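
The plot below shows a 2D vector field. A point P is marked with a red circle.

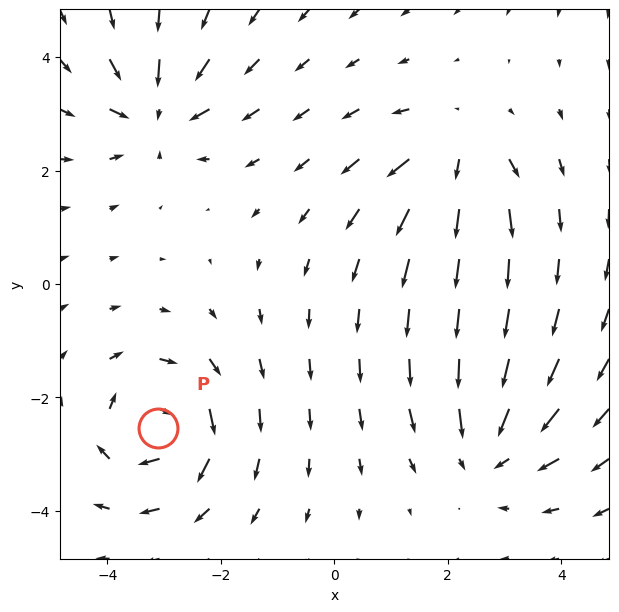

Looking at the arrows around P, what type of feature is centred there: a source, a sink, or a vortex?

vortex

At P (-3.1, -2.5) the arrows circulate clockwise. Divergence ≈0, curl about -6 — near-zero divergence with nonzero curl is a vortex.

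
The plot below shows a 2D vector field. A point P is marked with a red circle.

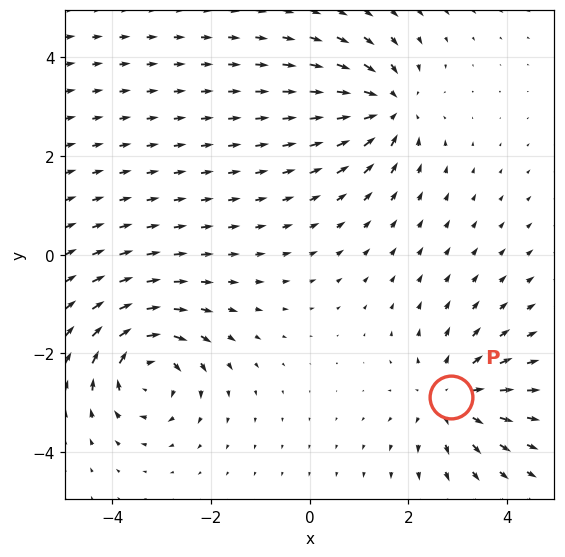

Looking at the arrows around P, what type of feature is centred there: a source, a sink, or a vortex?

source

At P (2.9, -2.9) the arrows spread outward. Divergence about +4, curl ≈0 — positive divergence with near-zero curl is a source.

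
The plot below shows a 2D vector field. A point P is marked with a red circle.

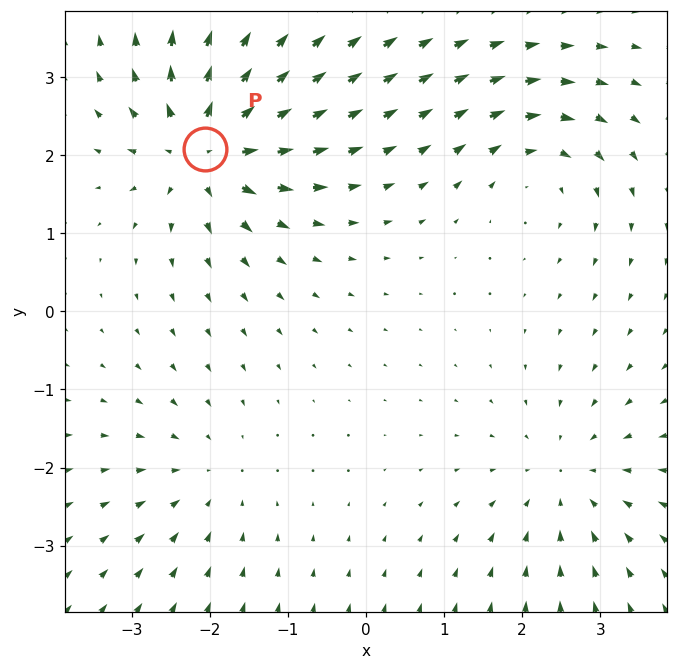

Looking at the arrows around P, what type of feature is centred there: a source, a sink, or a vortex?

source

At P (-2.1, 2.1) the arrows spread outward. Divergence about +7, curl ≈0 — positive divergence with near-zero curl is a source.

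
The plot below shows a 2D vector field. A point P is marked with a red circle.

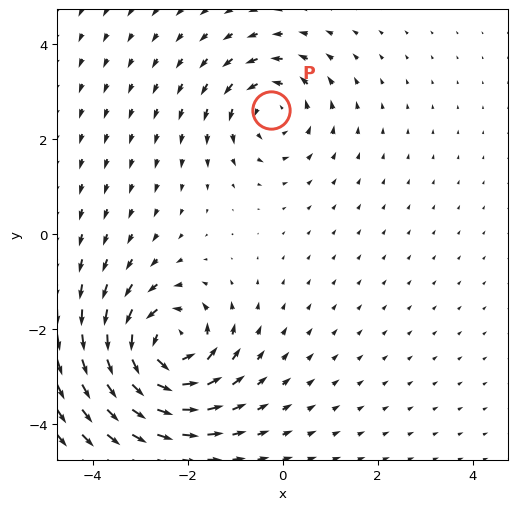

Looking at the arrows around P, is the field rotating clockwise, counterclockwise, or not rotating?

counterclockwise

Near P at (-0.2, 2.6) the arrows circulate counterclockwise. The curl (z-component) there is about +3; positive curl means counterclockwise rotation.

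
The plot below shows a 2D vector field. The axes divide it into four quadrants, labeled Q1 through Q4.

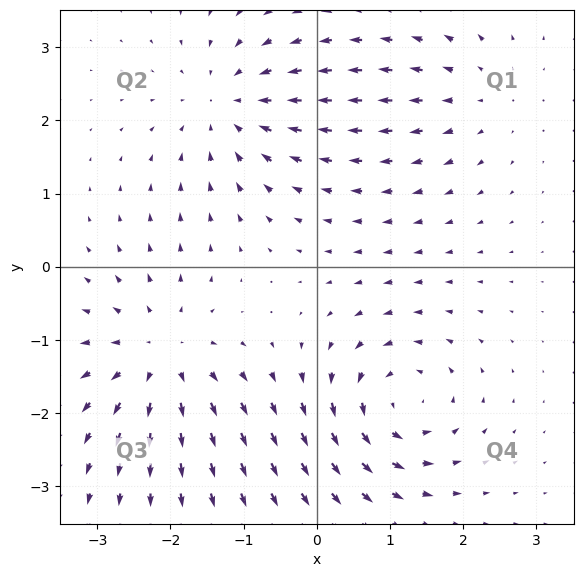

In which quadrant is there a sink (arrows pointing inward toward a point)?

The sink sits at approximately (-1.2, 2.2), which lies in quadrant Q2. The divergence there is about -4, negative as expected for a sink.

Q2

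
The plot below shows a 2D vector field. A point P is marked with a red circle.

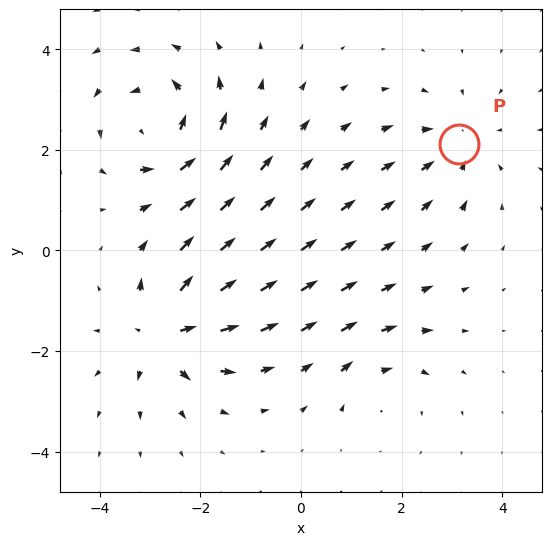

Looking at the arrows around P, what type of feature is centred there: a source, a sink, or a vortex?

At P (3.1, 2.1) the arrows converge inward. Divergence about -3, curl ≈0 — negative divergence with near-zero curl is a sink.

sink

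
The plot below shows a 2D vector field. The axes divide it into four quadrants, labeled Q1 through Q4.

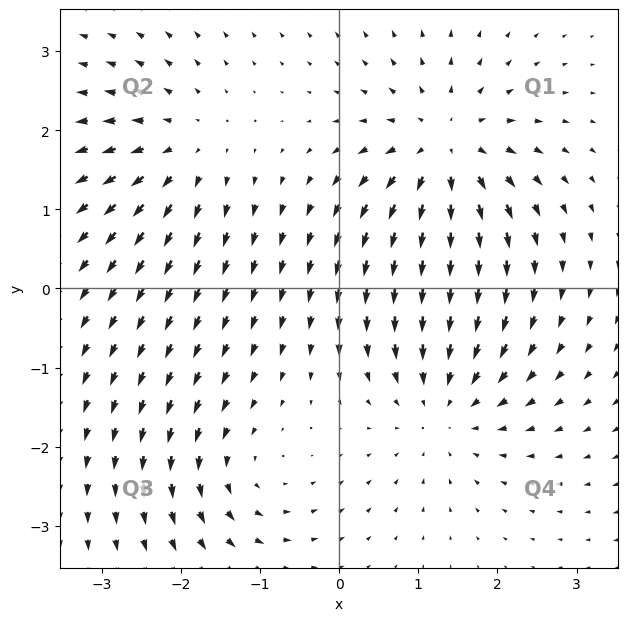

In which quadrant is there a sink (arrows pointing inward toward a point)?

The sink sits at approximately (1.3, -1.5), which lies in quadrant Q4. The divergence there is about -4, negative as expected for a sink.

Q4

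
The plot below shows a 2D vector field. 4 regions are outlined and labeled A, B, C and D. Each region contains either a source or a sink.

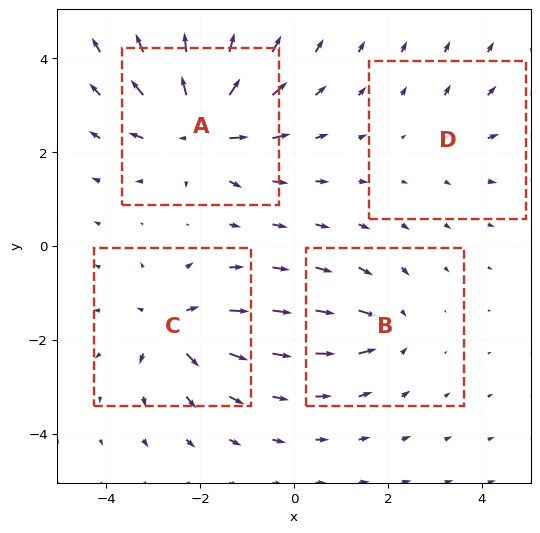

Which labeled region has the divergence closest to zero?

Divergence at each region's feature centre — A: about +8, B: about -4, C: about +6, D: about +2. Region D is closest to zero.

D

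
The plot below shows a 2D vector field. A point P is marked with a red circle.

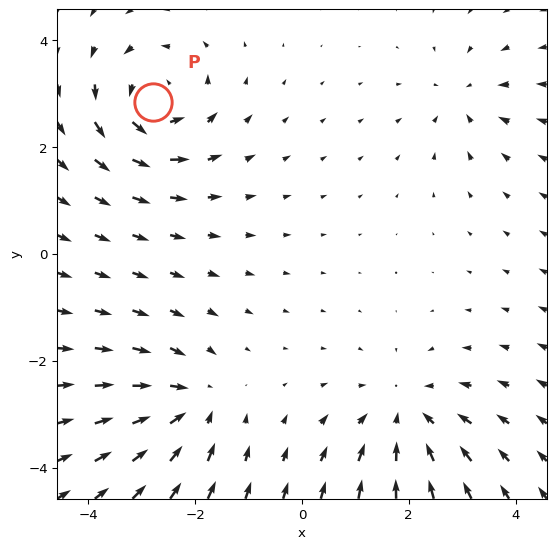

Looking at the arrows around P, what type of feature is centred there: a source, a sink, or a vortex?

At P (-2.8, 2.8) the arrows circulate counterclockwise. Divergence ≈0, curl about +6 — near-zero divergence with nonzero curl is a vortex.

vortex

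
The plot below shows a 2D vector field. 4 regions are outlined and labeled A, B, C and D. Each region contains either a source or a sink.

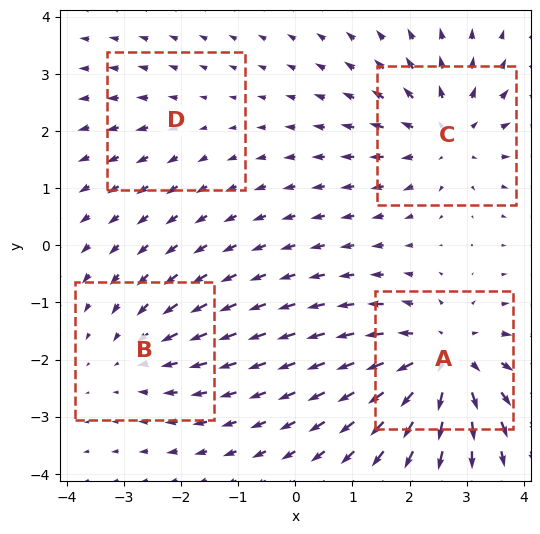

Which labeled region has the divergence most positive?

A

Divergence at each region's feature centre — A: about +7, B: about -3, C: about +5, D: about +2. Region A is most positive.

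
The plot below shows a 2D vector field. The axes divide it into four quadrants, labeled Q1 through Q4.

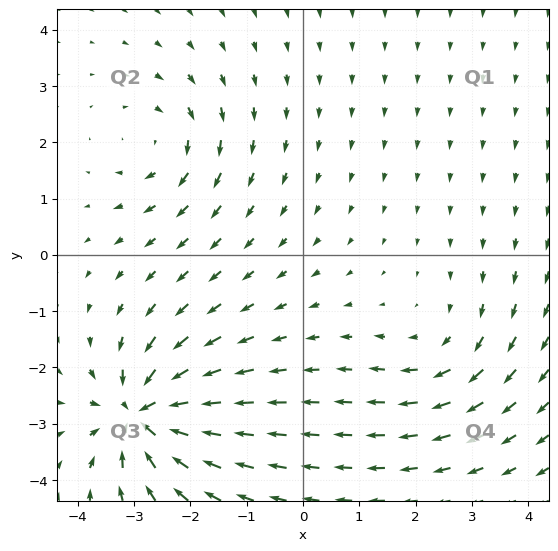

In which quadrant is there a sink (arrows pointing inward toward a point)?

Q3

The sink sits at approximately (-2.8, -2.8), which lies in quadrant Q3. The divergence there is about -7, negative as expected for a sink.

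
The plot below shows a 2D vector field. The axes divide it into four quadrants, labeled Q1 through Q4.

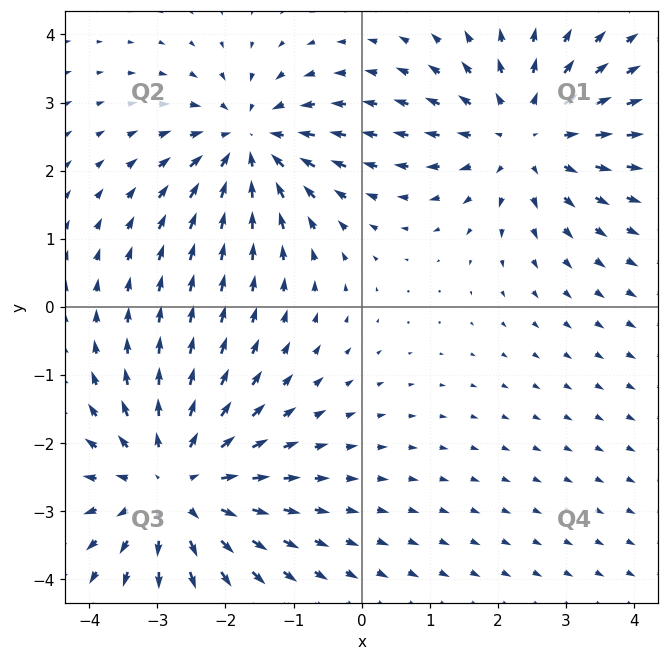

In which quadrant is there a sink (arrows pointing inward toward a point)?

Q2

The sink sits at approximately (-1.7, 2.4), which lies in quadrant Q2. The divergence there is about -4, negative as expected for a sink.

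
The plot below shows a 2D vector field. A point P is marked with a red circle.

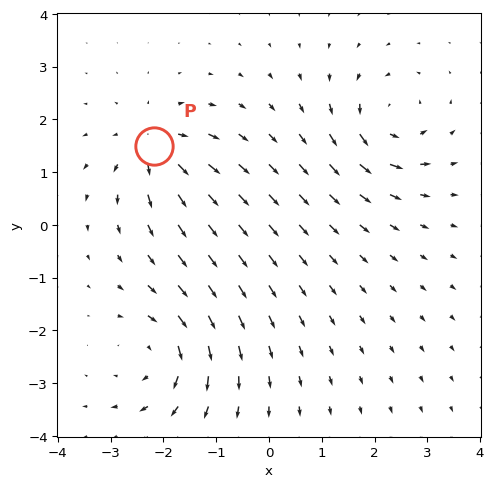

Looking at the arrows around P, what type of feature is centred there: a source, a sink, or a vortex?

At P (-2.2, 1.5) the arrows spread outward. Divergence about +5, curl ≈0 — positive divergence with near-zero curl is a source.

source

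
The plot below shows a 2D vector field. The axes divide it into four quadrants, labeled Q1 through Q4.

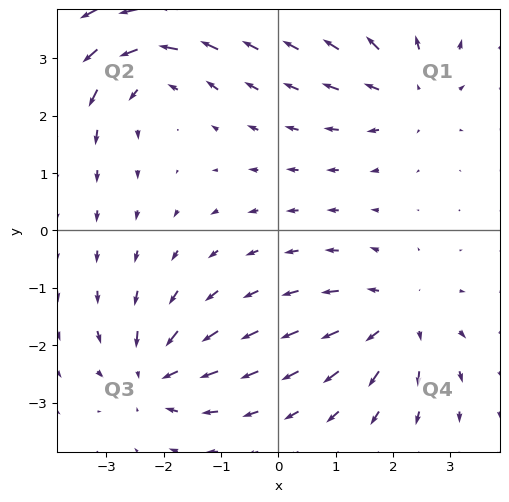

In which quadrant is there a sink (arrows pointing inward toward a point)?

The sink sits at approximately (-2.2, -2.5), which lies in quadrant Q3. The divergence there is about -5, negative as expected for a sink.

Q3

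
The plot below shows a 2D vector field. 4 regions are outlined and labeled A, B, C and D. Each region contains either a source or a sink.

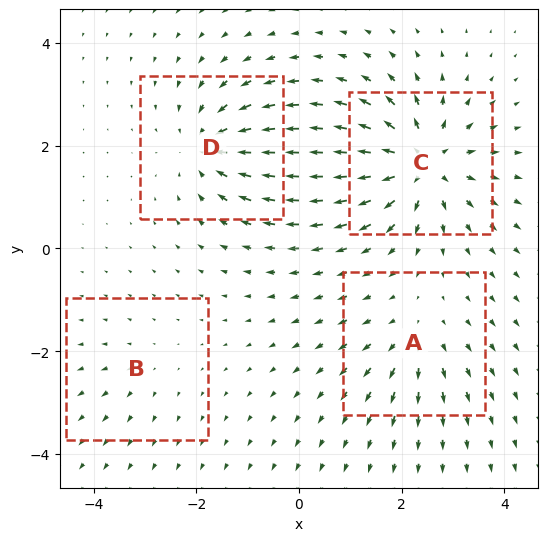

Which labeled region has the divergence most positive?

Divergence at each region's feature centre — A: about +4, B: about +2, C: about +8, D: about -6. Region C is most positive.

C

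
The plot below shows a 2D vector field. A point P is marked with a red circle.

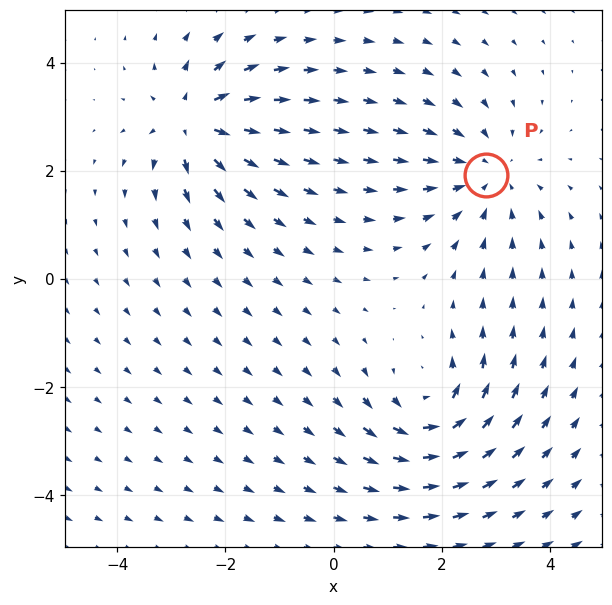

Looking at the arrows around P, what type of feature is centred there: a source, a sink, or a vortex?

At P (2.8, 1.9) the arrows converge inward. Divergence about -3, curl ≈0 — negative divergence with near-zero curl is a sink.

sink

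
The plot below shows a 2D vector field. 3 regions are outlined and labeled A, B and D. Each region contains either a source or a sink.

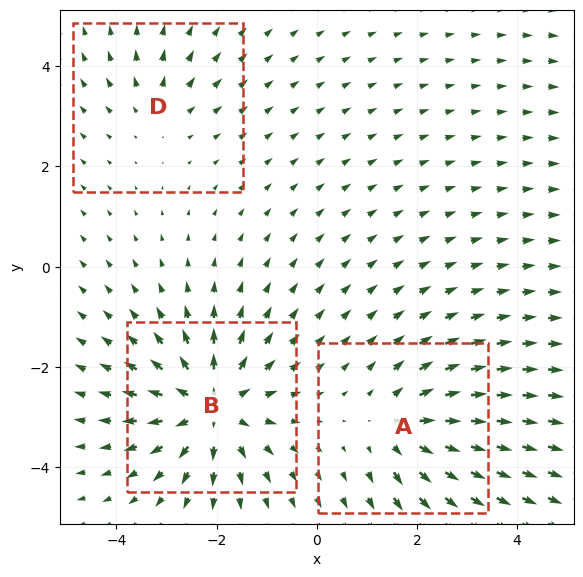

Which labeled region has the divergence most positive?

Divergence at each region's feature centre — A: about +3, B: about +5, D: about +2. Region B is most positive.

B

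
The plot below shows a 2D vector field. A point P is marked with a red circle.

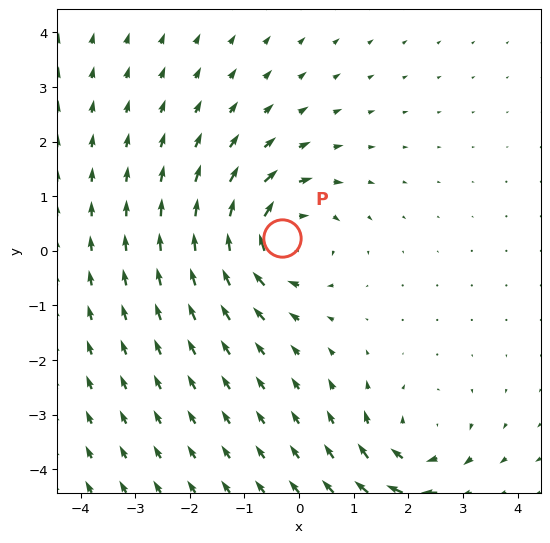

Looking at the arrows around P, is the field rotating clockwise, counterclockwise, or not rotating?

clockwise

Near P at (-0.3, 0.2) the arrows circulate clockwise. The curl (z-component) there is about -4; negative curl means clockwise rotation.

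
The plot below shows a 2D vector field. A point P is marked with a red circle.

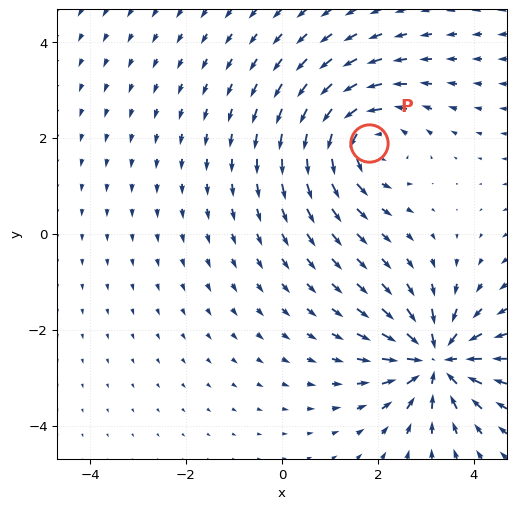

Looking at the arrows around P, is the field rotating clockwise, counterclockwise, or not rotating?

counterclockwise

Near P at (1.8, 1.9) the arrows circulate counterclockwise. The curl (z-component) there is about +4; positive curl means counterclockwise rotation.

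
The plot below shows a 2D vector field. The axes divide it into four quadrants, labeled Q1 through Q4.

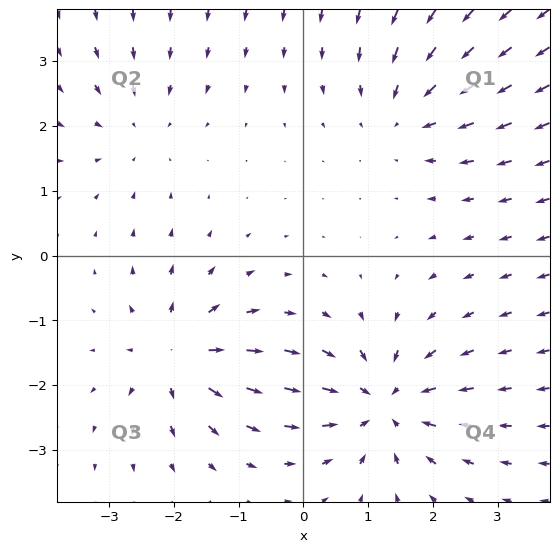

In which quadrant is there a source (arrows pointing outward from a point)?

Q3

The source sits at approximately (-1.9, -1.5), which lies in quadrant Q3. The divergence there is about +5, positive as expected for a source.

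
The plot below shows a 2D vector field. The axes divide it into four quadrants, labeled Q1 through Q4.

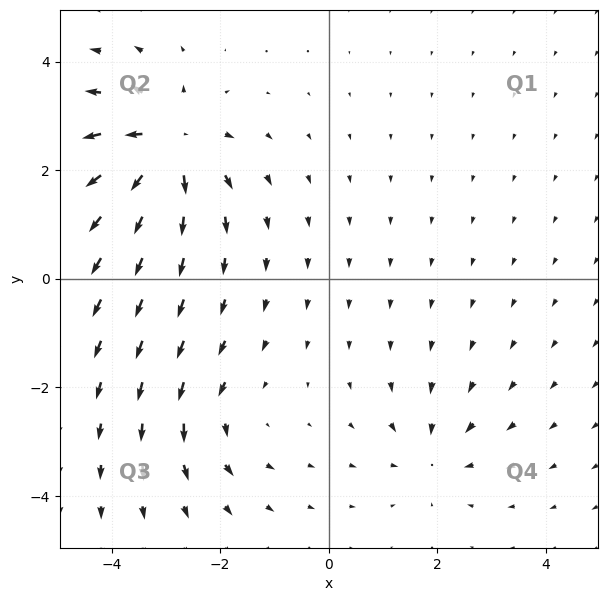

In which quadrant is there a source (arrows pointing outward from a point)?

Q2

The source sits at approximately (-3.0, 2.5), which lies in quadrant Q2. The divergence there is about +6, positive as expected for a source.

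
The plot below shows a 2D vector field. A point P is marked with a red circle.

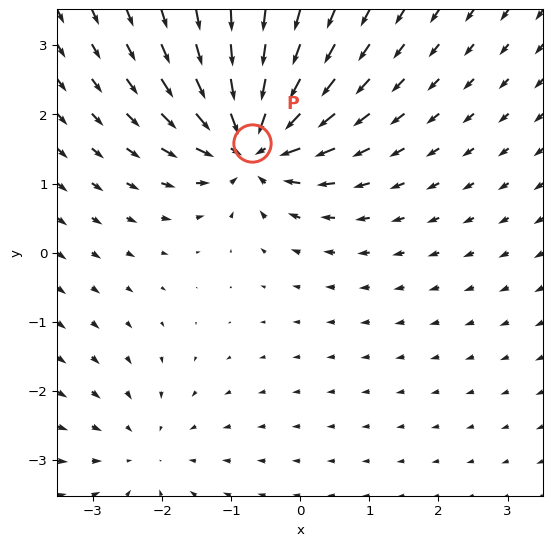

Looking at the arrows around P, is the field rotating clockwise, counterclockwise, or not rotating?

Near P at (-0.7, 1.6) the arrows show no circulation. The curl there is ≈0.

not rotating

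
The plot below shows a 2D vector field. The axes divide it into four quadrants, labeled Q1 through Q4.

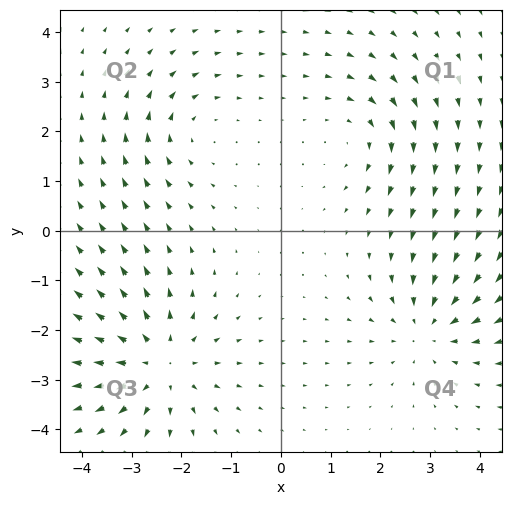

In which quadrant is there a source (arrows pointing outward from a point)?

Q3

The source sits at approximately (-2.4, -2.7), which lies in quadrant Q3. The divergence there is about +4, positive as expected for a source.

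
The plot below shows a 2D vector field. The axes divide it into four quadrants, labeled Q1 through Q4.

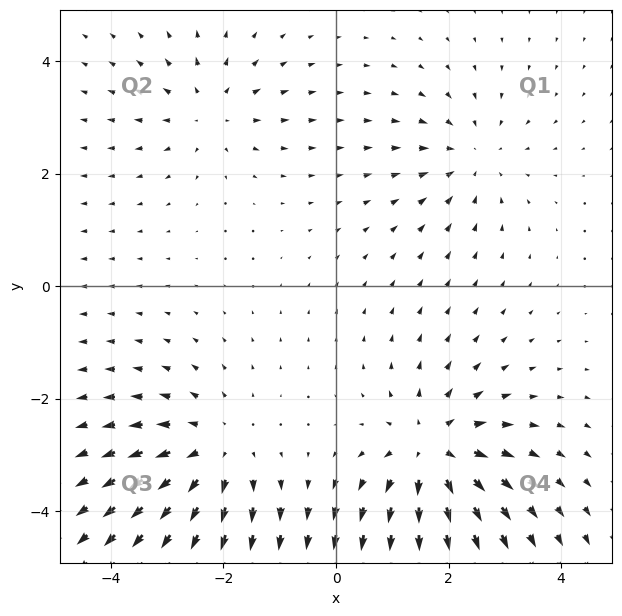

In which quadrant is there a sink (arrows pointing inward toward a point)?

The sink sits at approximately (2.4, 2.3), which lies in quadrant Q1. The divergence there is about -3, negative as expected for a sink.

Q1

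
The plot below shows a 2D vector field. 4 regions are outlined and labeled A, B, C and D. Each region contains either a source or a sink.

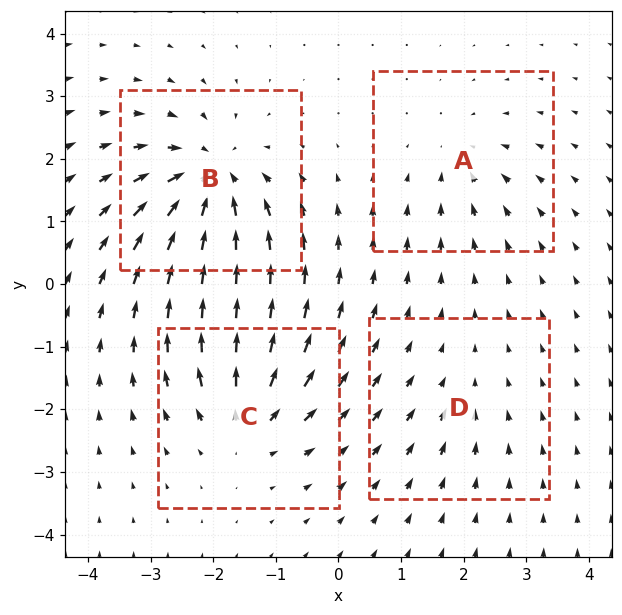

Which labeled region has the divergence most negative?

B

Divergence at each region's feature centre — A: about -4, B: about -8, C: about +6, D: about -2. Region B is most negative.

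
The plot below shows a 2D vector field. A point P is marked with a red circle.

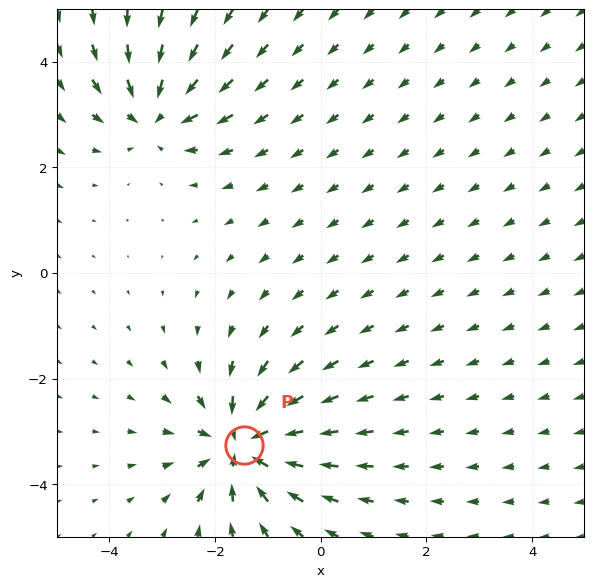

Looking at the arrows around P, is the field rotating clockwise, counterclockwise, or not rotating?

not rotating

Near P at (-1.5, -3.2) the arrows show no circulation. The curl there is ≈0.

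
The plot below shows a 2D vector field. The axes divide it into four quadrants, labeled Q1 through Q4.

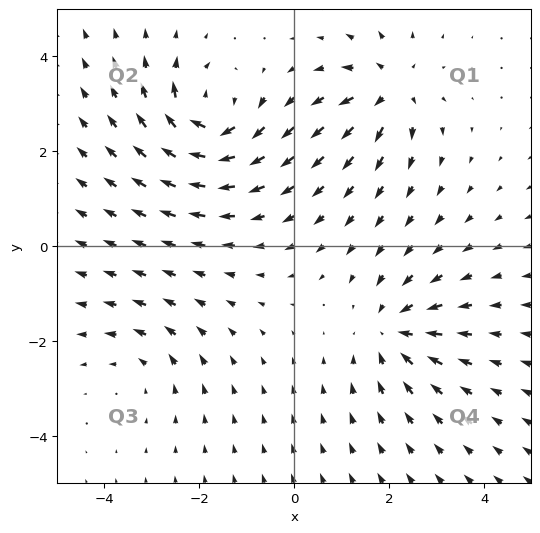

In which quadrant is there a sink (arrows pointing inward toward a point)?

Q4

The sink sits at approximately (2.1, -1.8), which lies in quadrant Q4. The divergence there is about -4, negative as expected for a sink.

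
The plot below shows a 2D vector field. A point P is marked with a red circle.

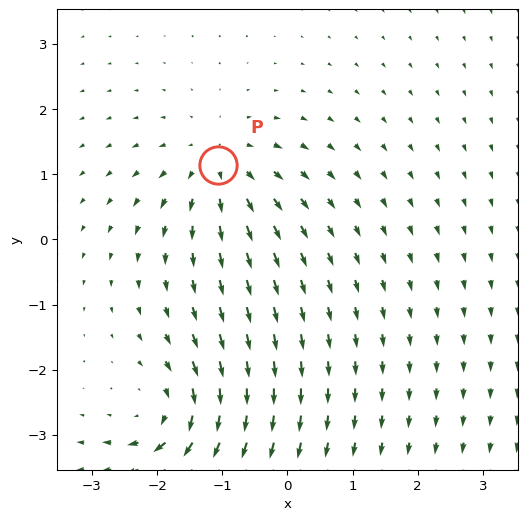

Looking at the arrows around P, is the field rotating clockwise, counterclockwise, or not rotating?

Near P at (-1.1, 1.1) the arrows show no circulation. The curl there is ≈0.

not rotating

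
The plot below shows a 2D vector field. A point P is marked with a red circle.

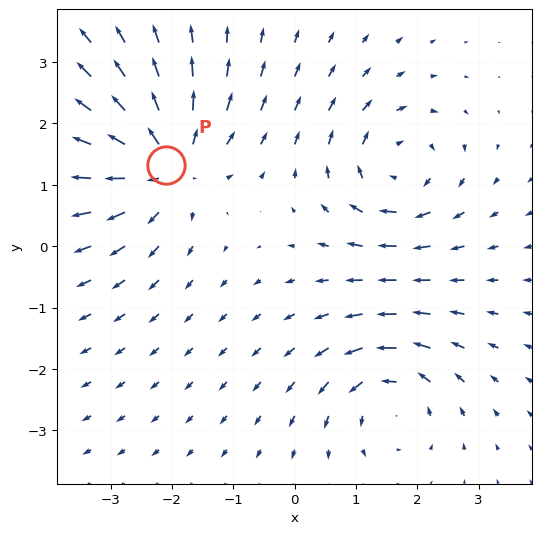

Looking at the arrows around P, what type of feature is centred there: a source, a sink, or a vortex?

source

At P (-2.1, 1.3) the arrows spread outward. Divergence about +5, curl ≈0 — positive divergence with near-zero curl is a source.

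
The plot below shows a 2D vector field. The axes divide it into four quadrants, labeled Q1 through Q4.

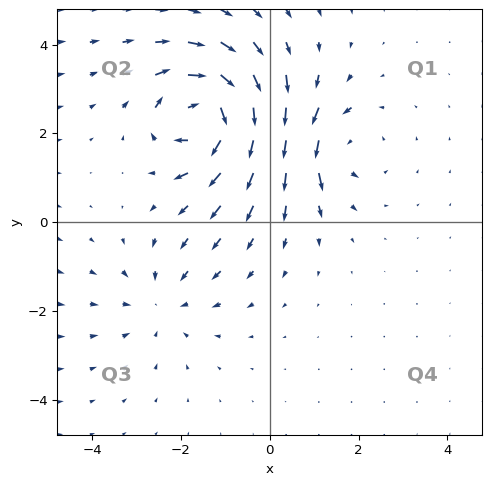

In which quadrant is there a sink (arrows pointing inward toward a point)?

The sink sits at approximately (-2.4, -1.8), which lies in quadrant Q3. The divergence there is about -2, negative as expected for a sink.

Q3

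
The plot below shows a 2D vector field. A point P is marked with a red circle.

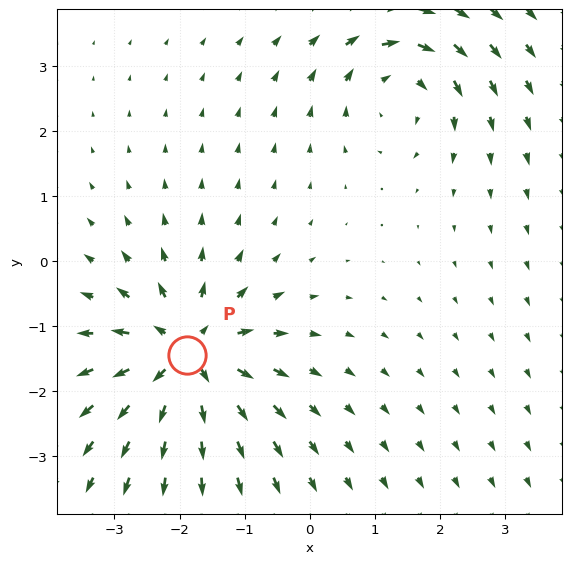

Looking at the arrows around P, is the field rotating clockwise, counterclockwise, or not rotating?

not rotating

Near P at (-1.9, -1.4) the arrows show no circulation. The curl there is ≈0.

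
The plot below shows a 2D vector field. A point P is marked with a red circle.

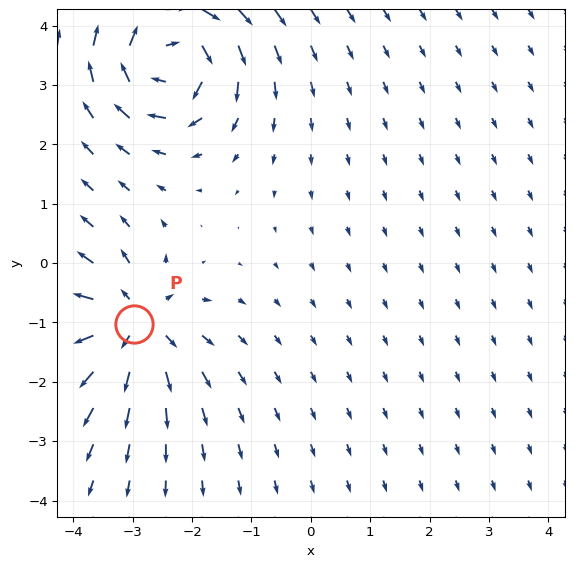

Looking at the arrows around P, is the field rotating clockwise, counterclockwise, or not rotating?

not rotating

Near P at (-3.0, -1.0) the arrows show no circulation. The curl there is ≈0.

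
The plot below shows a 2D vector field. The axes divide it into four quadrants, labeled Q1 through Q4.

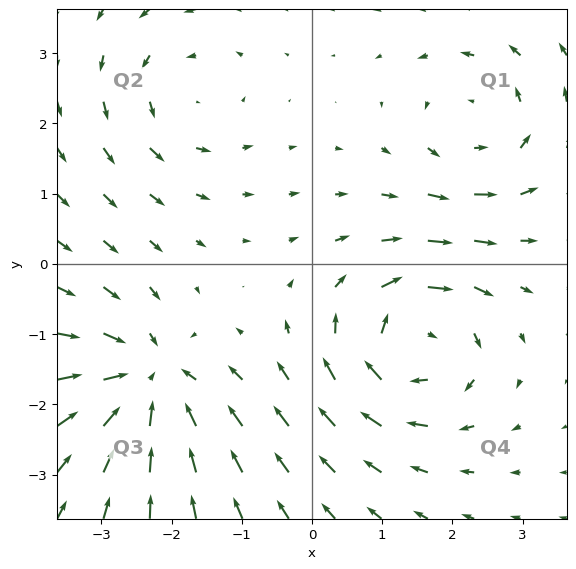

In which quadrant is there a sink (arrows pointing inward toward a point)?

Q3

The sink sits at approximately (-2.3, -1.7), which lies in quadrant Q3. The divergence there is about -6, negative as expected for a sink.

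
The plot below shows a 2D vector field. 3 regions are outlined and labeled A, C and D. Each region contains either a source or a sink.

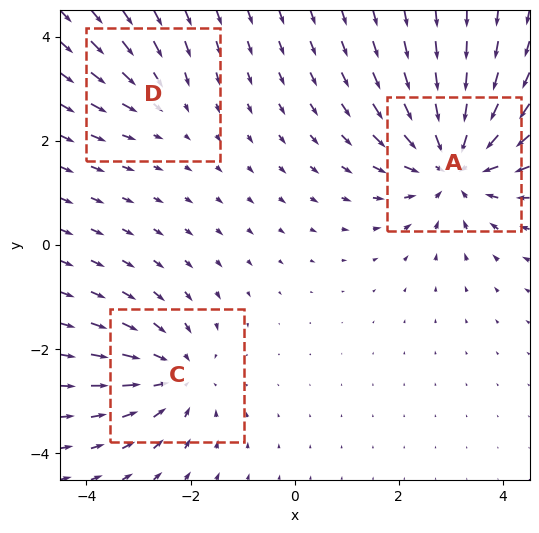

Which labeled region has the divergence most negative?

Divergence at each region's feature centre — A: about -4, C: about -3, D: about -2. Region A is most negative.

A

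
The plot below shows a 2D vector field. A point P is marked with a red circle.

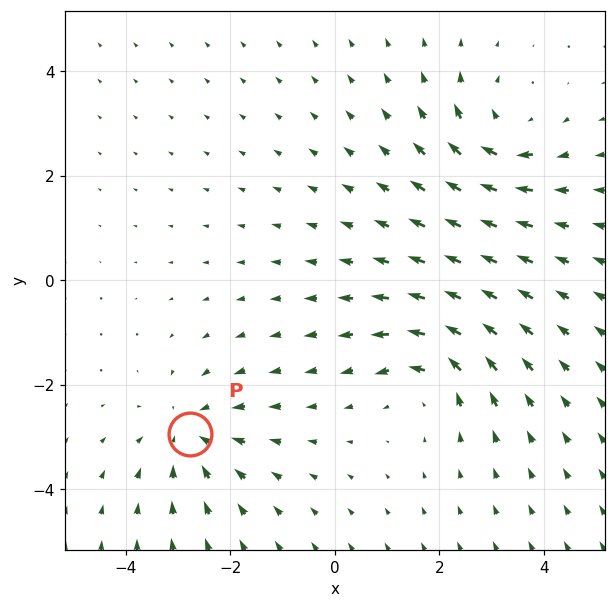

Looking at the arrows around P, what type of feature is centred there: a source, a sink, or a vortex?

At P (-2.8, -2.9) the arrows converge inward. Divergence about -3, curl ≈0 — negative divergence with near-zero curl is a sink.

sink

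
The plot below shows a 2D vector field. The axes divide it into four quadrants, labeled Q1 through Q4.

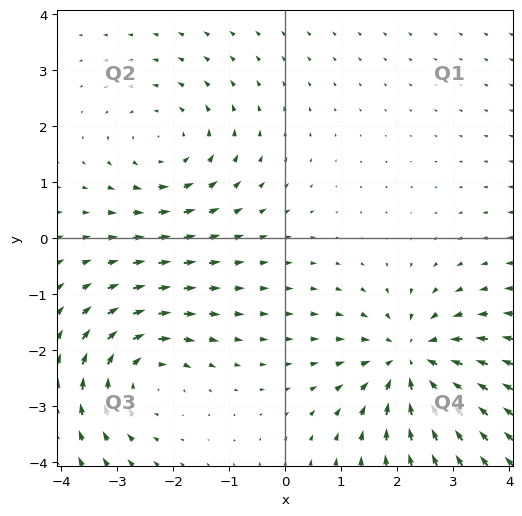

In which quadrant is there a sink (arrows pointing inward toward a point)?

Q4

The sink sits at approximately (2.3, -2.2), which lies in quadrant Q4. The divergence there is about -5, negative as expected for a sink.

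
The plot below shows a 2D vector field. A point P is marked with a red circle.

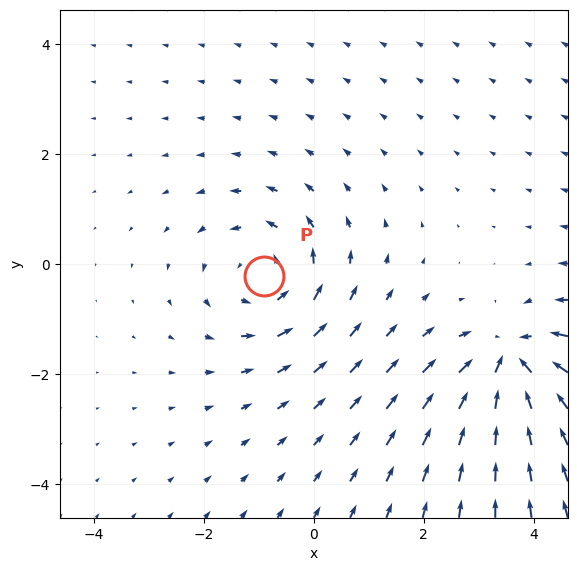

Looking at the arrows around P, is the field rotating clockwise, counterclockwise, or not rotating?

counterclockwise

Near P at (-0.9, -0.2) the arrows circulate counterclockwise. The curl (z-component) there is about +3; positive curl means counterclockwise rotation.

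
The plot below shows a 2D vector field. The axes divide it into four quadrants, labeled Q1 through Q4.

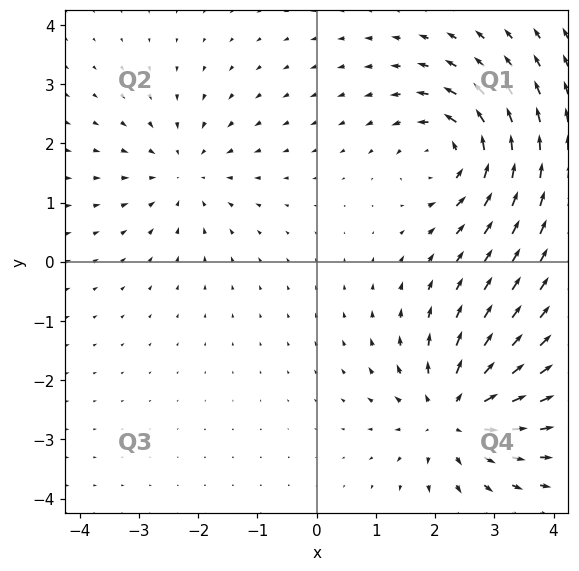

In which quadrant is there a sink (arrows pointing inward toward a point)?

Q2

The sink sits at approximately (-2.2, 1.5), which lies in quadrant Q2. The divergence there is about -3, negative as expected for a sink.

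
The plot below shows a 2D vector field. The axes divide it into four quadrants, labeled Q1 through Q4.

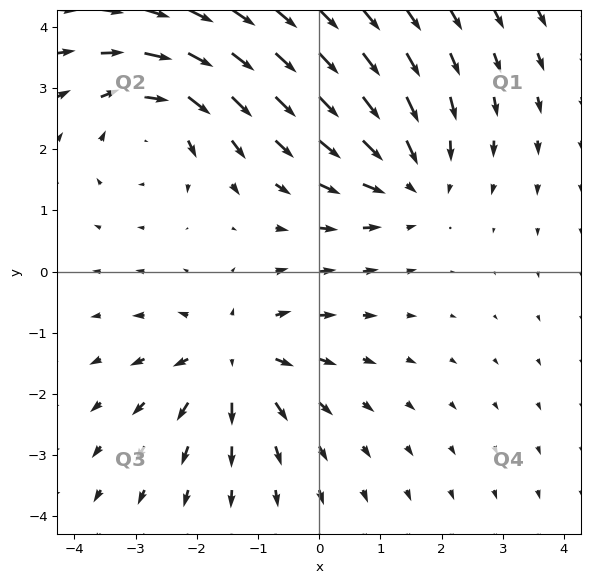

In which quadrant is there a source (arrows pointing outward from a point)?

The source sits at approximately (-1.4, -1.4), which lies in quadrant Q3. The divergence there is about +3, positive as expected for a source.

Q3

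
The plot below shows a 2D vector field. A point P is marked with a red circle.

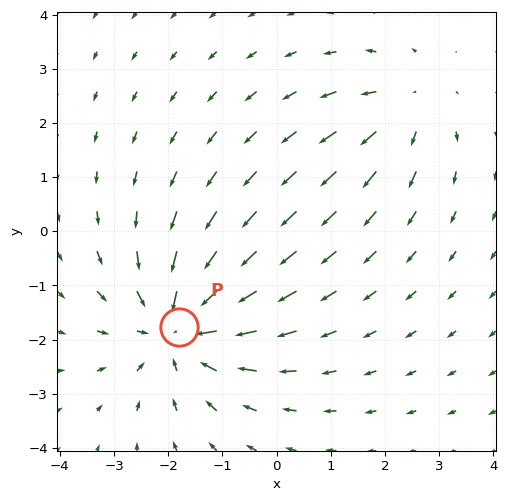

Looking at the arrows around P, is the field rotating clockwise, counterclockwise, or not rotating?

Near P at (-1.8, -1.8) the arrows show no circulation. The curl there is ≈0.

not rotating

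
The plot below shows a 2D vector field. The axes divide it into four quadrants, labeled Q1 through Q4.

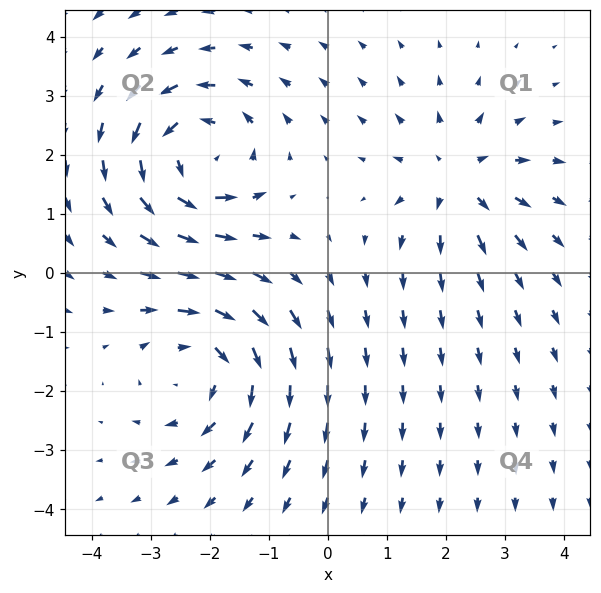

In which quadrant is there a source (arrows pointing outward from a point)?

Q1

The source sits at approximately (2.2, 1.6), which lies in quadrant Q1. The divergence there is about +3, positive as expected for a source.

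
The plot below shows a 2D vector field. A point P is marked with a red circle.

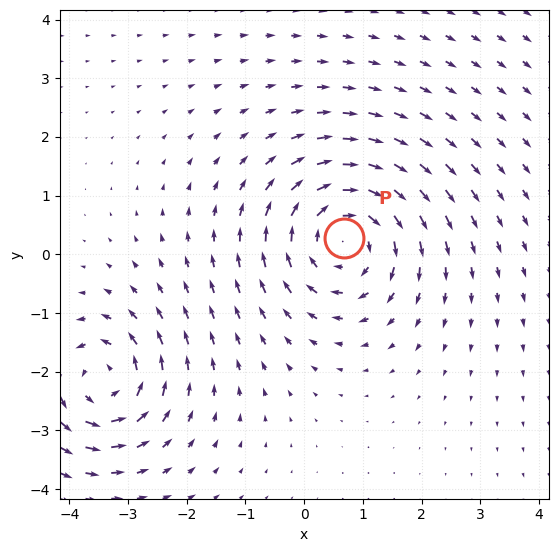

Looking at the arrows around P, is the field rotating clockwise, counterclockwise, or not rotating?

Near P at (0.7, 0.3) the arrows circulate clockwise. The curl (z-component) there is about -3; negative curl means clockwise rotation.

clockwise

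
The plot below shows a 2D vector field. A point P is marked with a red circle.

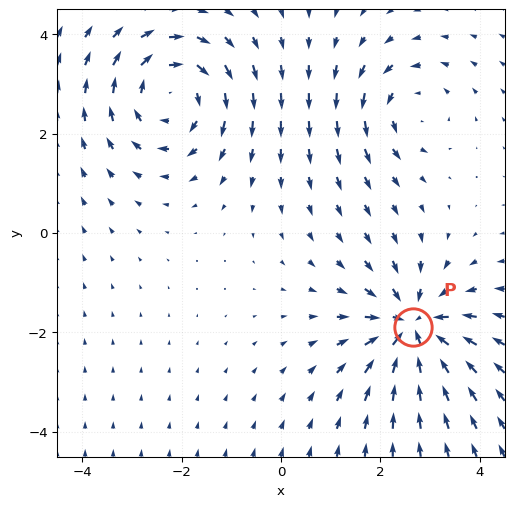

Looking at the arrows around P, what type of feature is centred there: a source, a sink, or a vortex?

At P (2.6, -1.9) the arrows converge inward. Divergence about -5, curl ≈0 — negative divergence with near-zero curl is a sink.

sink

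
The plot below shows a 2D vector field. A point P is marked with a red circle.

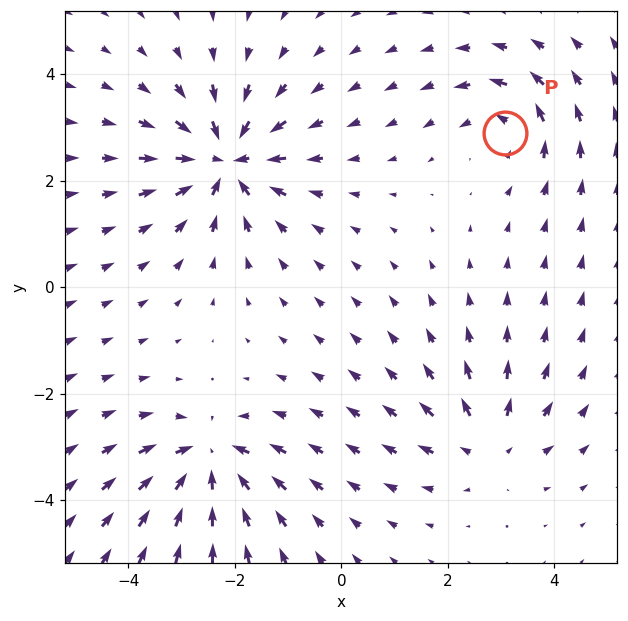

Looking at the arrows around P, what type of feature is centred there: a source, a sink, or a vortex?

vortex

At P (3.1, 2.9) the arrows circulate counterclockwise. Divergence ≈0, curl about +4 — near-zero divergence with nonzero curl is a vortex.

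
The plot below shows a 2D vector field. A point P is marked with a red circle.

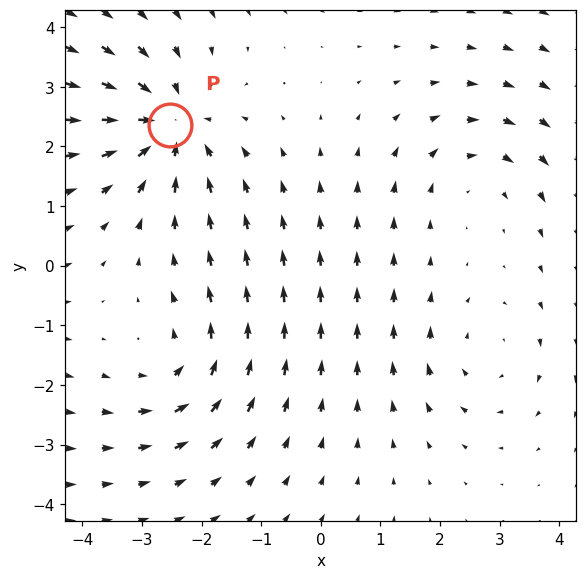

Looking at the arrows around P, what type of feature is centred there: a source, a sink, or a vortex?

sink

At P (-2.5, 2.4) the arrows converge inward. Divergence about -5, curl ≈0 — negative divergence with near-zero curl is a sink.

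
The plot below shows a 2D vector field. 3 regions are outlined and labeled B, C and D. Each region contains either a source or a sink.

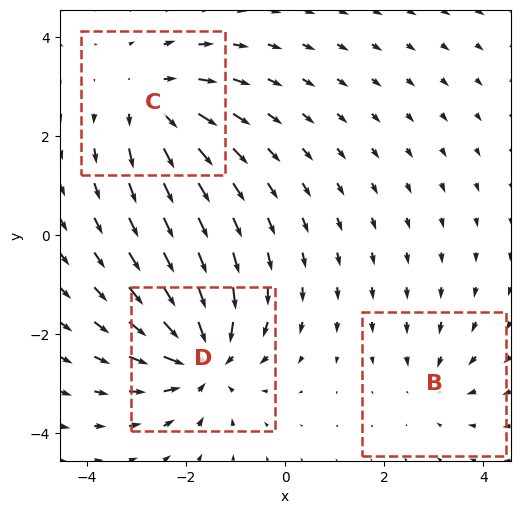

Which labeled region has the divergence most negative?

Divergence at each region's feature centre — B: about -2, C: about +3, D: about -5. Region D is most negative.

D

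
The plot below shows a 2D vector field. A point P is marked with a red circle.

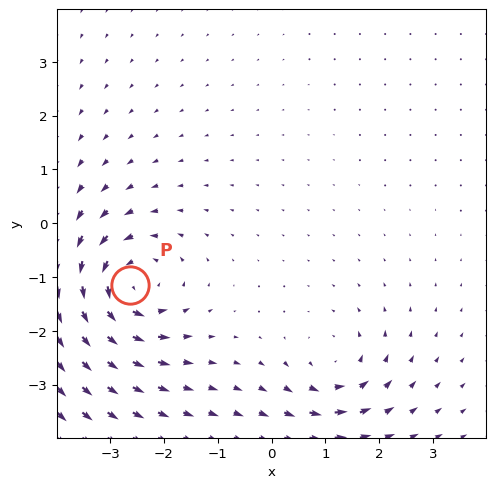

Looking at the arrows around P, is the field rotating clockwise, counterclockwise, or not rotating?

counterclockwise

Near P at (-2.6, -1.1) the arrows circulate counterclockwise. The curl (z-component) there is about +6; positive curl means counterclockwise rotation.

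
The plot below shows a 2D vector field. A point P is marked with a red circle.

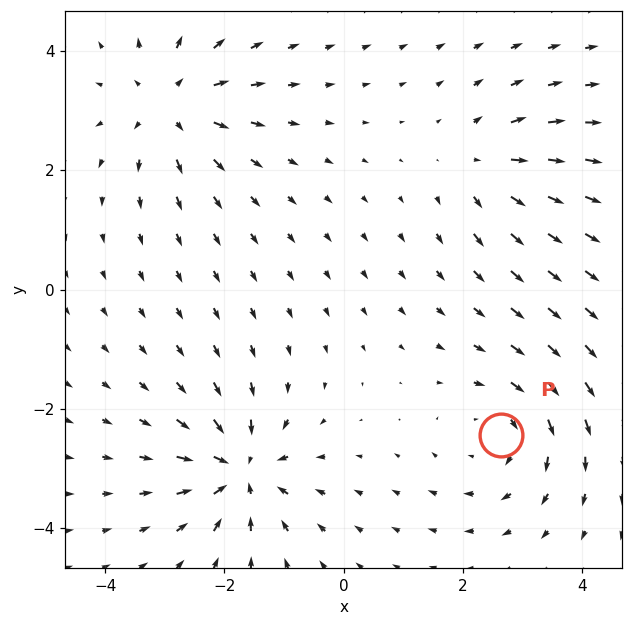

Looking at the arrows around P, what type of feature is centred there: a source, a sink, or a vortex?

At P (2.6, -2.4) the arrows circulate clockwise. Divergence ≈0, curl about -4 — near-zero divergence with nonzero curl is a vortex.

vortex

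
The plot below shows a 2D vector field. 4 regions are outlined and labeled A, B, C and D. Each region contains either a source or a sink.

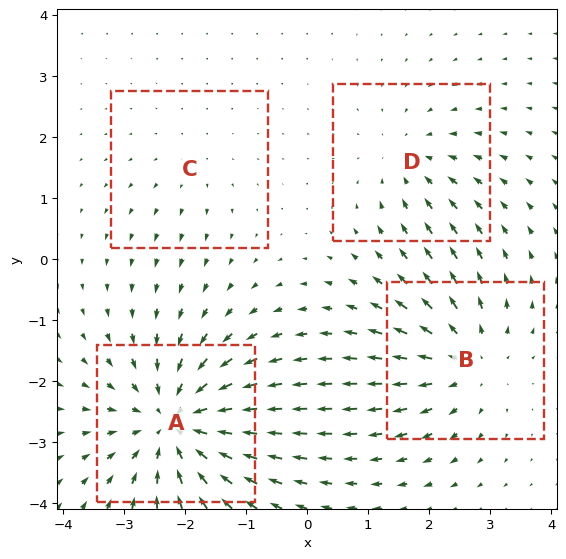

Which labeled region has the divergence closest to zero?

C

Divergence at each region's feature centre — A: about -7, B: about +5, C: about +2, D: about -3. Region C is closest to zero.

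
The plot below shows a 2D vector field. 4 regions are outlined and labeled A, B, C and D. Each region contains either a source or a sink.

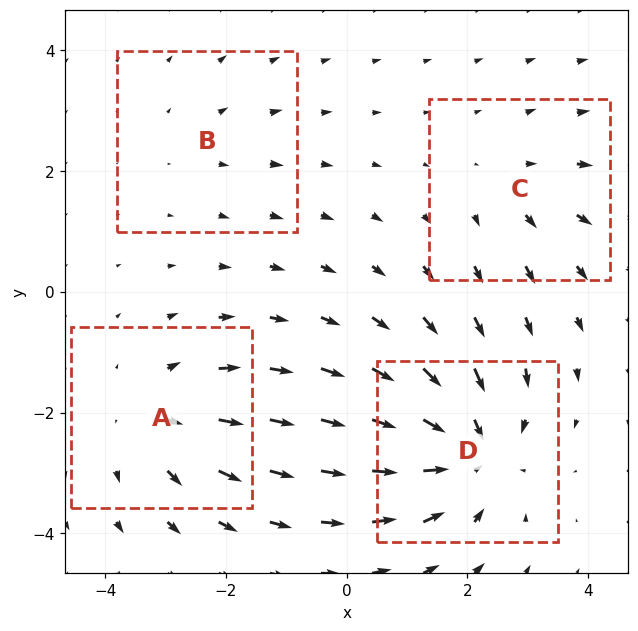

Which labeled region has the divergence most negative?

D

Divergence at each region's feature centre — A: about +4, B: about +2, C: about +3, D: about -6. Region D is most negative.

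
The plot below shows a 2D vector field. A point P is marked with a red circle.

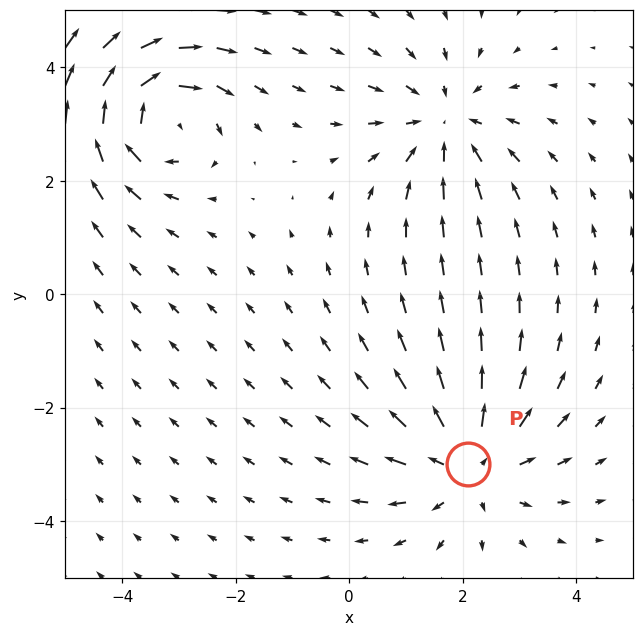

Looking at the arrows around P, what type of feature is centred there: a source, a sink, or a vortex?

At P (2.1, -3.0) the arrows spread outward. Divergence about +4, curl ≈0 — positive divergence with near-zero curl is a source.

source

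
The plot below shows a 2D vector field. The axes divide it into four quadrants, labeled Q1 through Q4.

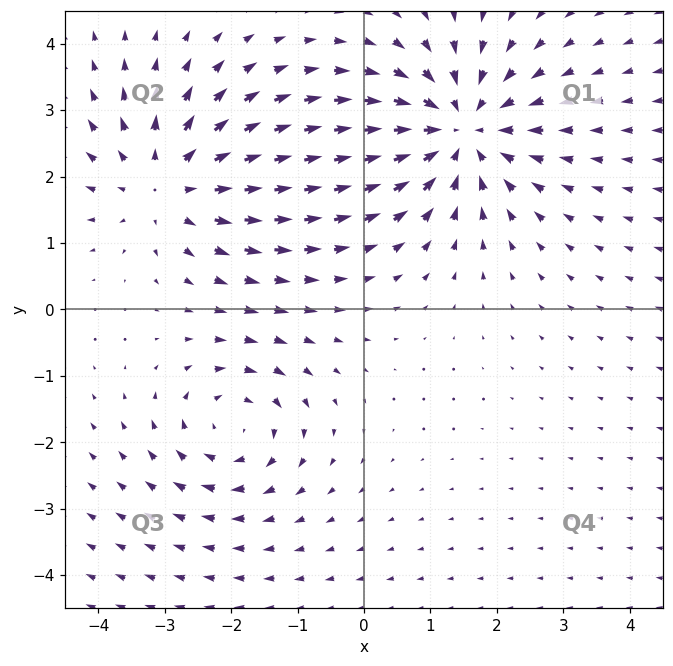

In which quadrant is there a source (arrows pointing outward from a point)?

Q2

The source sits at approximately (-2.9, 1.9), which lies in quadrant Q2. The divergence there is about +3, positive as expected for a source.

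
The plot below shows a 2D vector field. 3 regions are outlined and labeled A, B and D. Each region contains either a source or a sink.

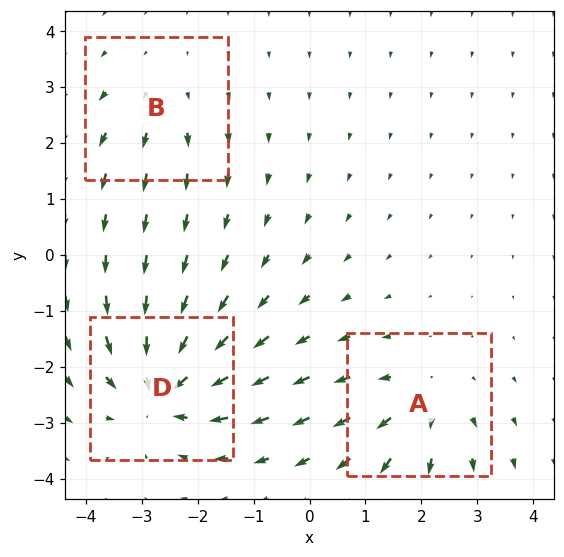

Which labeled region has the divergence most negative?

Divergence at each region's feature centre — A: about +3, B: about +2, D: about -5. Region D is most negative.

D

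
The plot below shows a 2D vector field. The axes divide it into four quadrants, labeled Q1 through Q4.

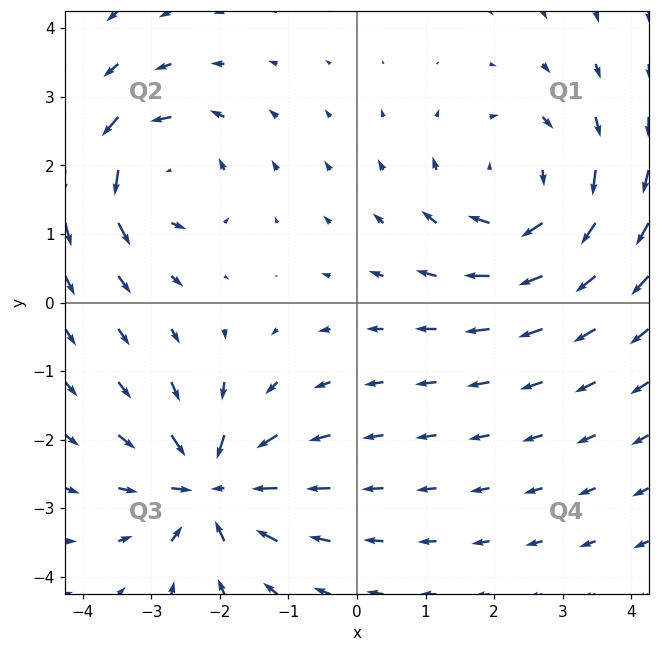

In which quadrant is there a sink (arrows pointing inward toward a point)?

The sink sits at approximately (-2.1, -2.7), which lies in quadrant Q3. The divergence there is about -6, negative as expected for a sink.

Q3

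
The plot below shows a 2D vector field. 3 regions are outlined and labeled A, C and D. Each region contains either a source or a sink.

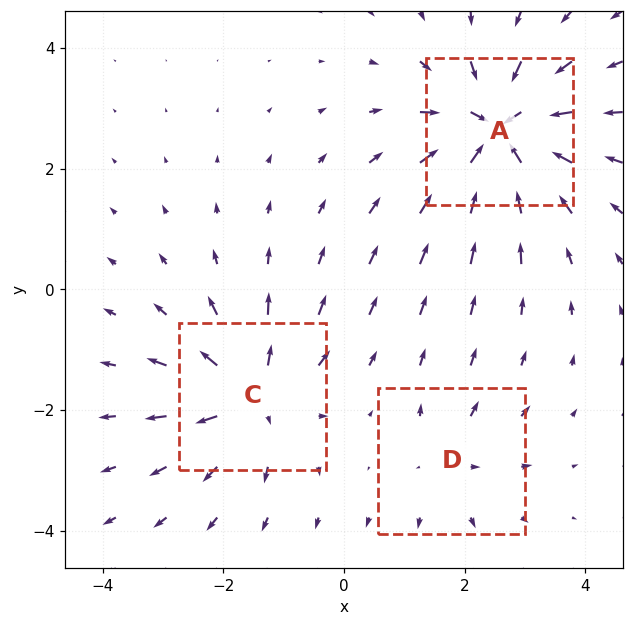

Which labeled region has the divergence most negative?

Divergence at each region's feature centre — A: about -6, C: about +4, D: about +2. Region A is most negative.

A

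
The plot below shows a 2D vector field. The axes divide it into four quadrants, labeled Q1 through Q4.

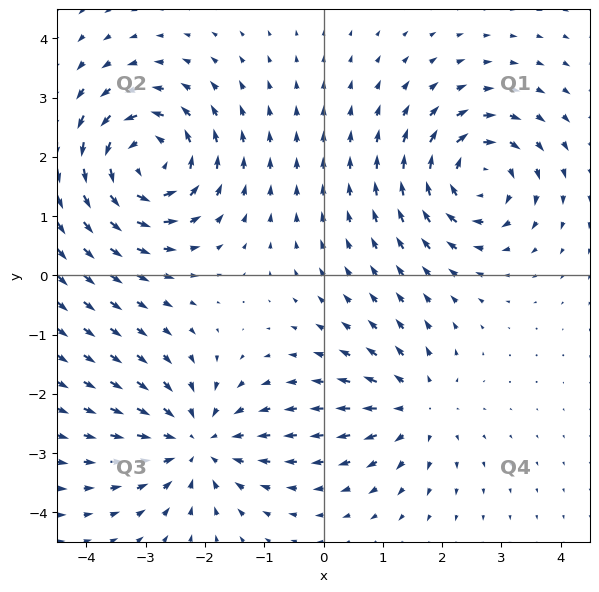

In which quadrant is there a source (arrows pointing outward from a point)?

The source sits at approximately (1.6, -2.2), which lies in quadrant Q4. The divergence there is about +4, positive as expected for a source.

Q4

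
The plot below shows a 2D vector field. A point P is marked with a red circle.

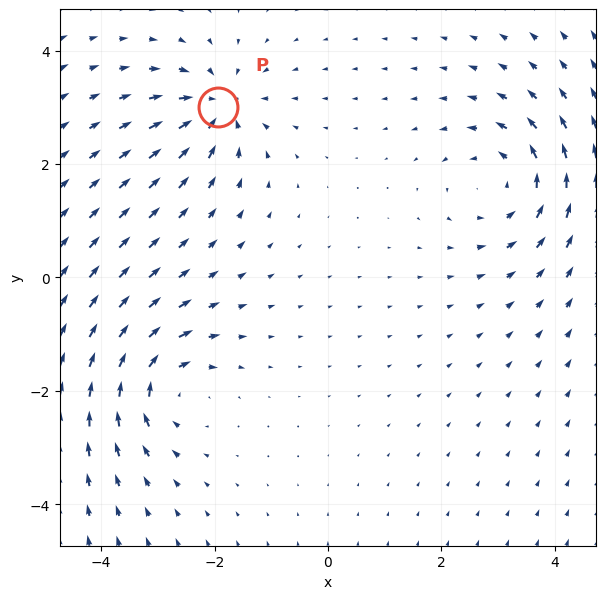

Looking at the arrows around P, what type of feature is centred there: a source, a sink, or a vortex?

sink

At P (-1.9, 3.0) the arrows converge inward. Divergence about -4, curl ≈0 — negative divergence with near-zero curl is a sink.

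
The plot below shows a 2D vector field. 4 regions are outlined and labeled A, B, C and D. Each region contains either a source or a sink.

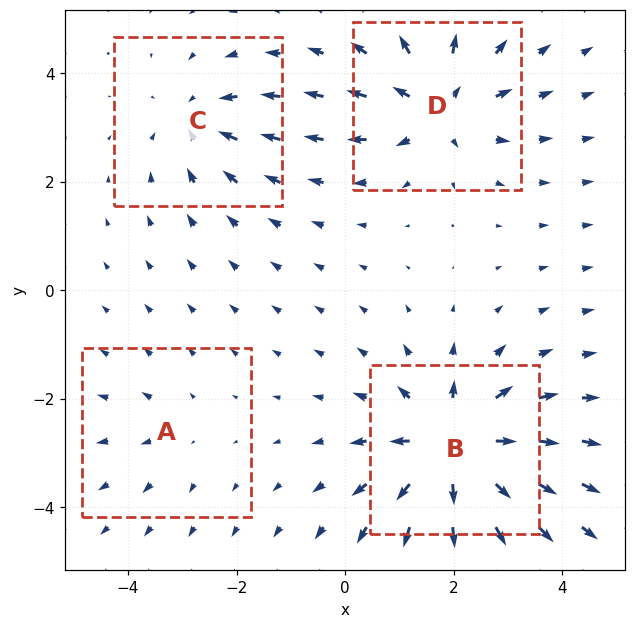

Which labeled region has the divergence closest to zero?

A

Divergence at each region's feature centre — A: about +2, B: about +7, C: about -4, D: about +5. Region A is closest to zero.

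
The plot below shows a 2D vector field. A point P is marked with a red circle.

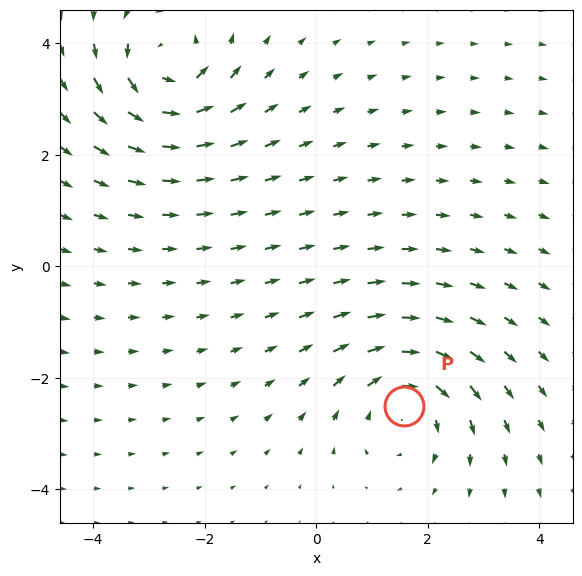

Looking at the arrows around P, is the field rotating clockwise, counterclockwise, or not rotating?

clockwise

Near P at (1.6, -2.5) the arrows circulate clockwise. The curl (z-component) there is about -3; negative curl means clockwise rotation.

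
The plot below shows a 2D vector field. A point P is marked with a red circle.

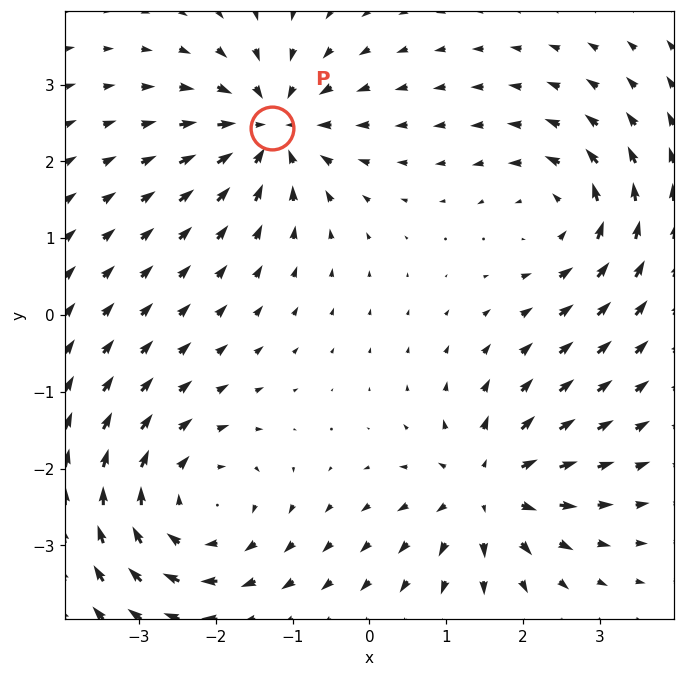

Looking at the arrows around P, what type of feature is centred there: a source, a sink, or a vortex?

sink

At P (-1.3, 2.4) the arrows converge inward. Divergence about -5, curl ≈0 — negative divergence with near-zero curl is a sink.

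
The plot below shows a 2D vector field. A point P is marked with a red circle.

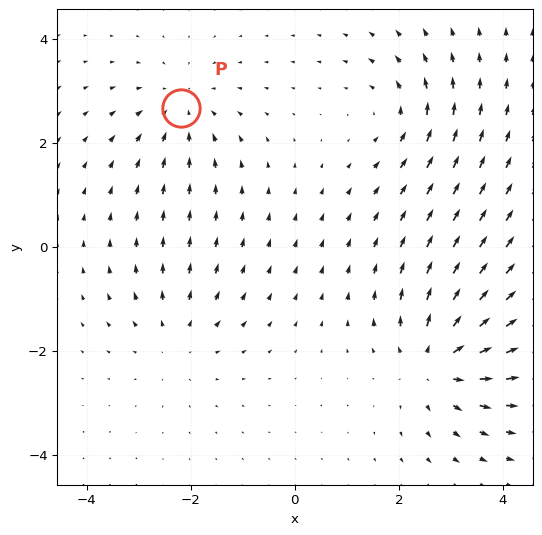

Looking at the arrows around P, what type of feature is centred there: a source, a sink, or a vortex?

sink

At P (-2.2, 2.7) the arrows converge inward. Divergence about -3, curl ≈0 — negative divergence with near-zero curl is a sink.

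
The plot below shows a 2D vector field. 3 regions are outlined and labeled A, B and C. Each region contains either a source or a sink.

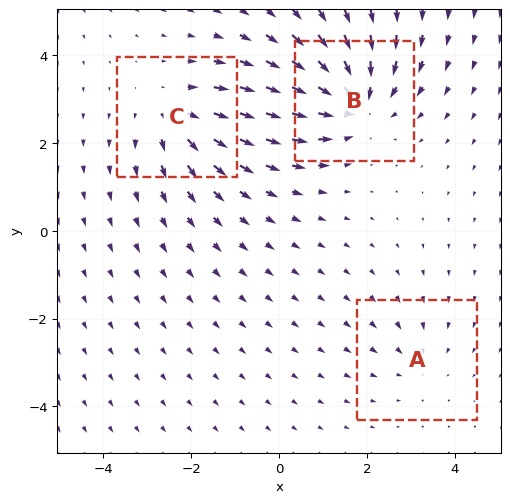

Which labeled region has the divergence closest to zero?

Divergence at each region's feature centre — A: about -2, B: about -5, C: about +3. Region A is closest to zero.

A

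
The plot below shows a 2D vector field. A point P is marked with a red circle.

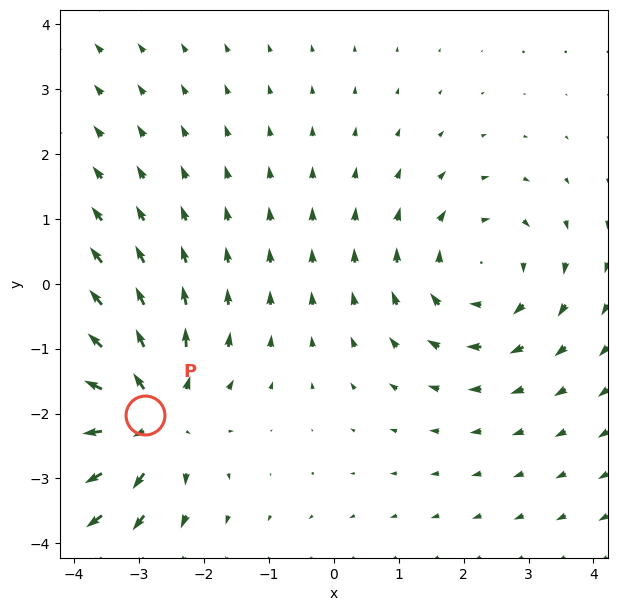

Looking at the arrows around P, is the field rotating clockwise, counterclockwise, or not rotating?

not rotating

Near P at (-2.9, -2.0) the arrows show no circulation. The curl there is ≈0.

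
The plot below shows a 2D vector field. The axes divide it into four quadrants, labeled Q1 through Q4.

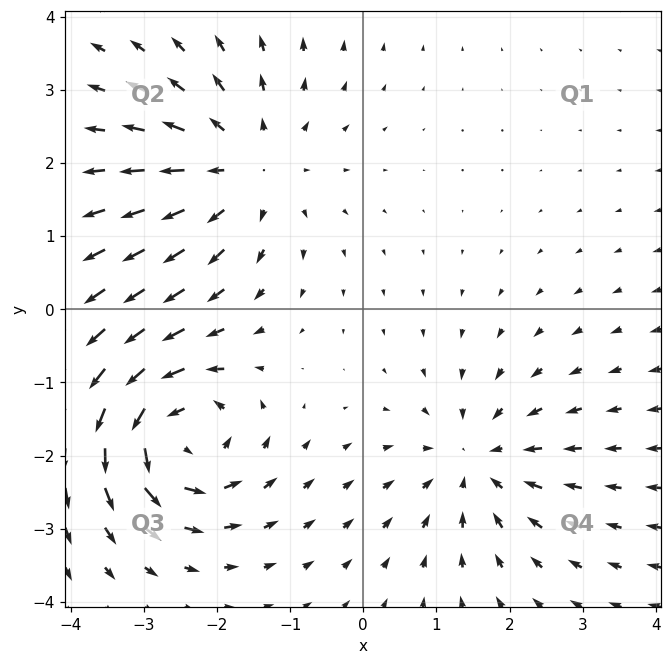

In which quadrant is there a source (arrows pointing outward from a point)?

The source sits at approximately (-1.6, 1.9), which lies in quadrant Q2. The divergence there is about +3, positive as expected for a source.

Q2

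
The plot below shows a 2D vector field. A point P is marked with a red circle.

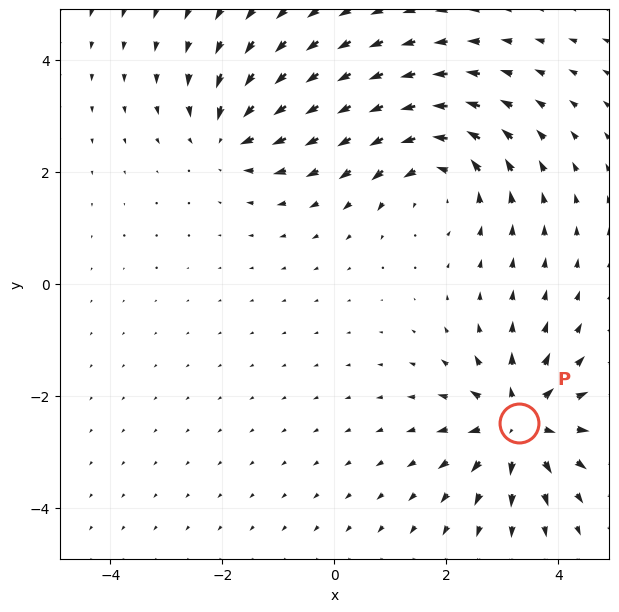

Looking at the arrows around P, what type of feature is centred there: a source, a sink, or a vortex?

source

At P (3.3, -2.5) the arrows spread outward. Divergence about +5, curl ≈0 — positive divergence with near-zero curl is a source.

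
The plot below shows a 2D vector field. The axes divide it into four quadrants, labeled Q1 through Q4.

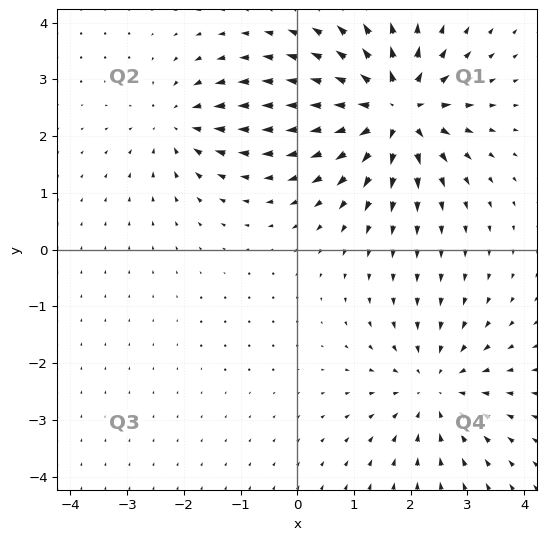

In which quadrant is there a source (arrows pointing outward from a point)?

The source sits at approximately (1.7, 2.5), which lies in quadrant Q1. The divergence there is about +7, positive as expected for a source.

Q1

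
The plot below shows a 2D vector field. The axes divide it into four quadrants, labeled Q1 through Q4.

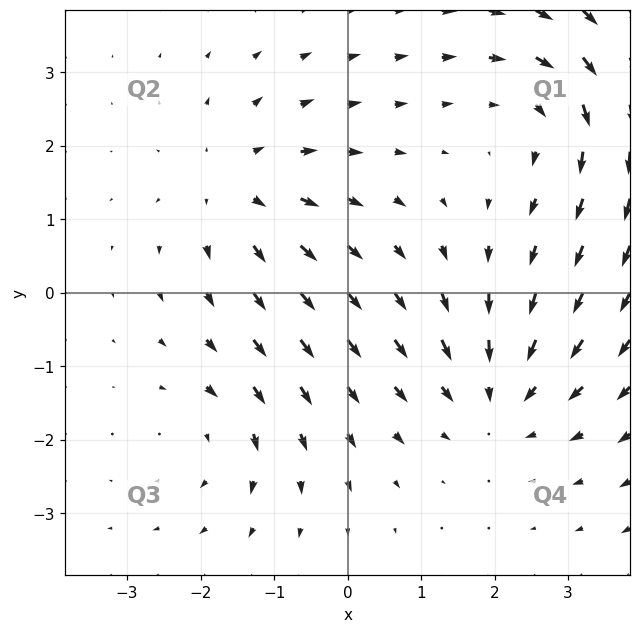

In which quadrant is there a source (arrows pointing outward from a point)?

The source sits at approximately (-1.5, 1.4), which lies in quadrant Q2. The divergence there is about +3, positive as expected for a source.

Q2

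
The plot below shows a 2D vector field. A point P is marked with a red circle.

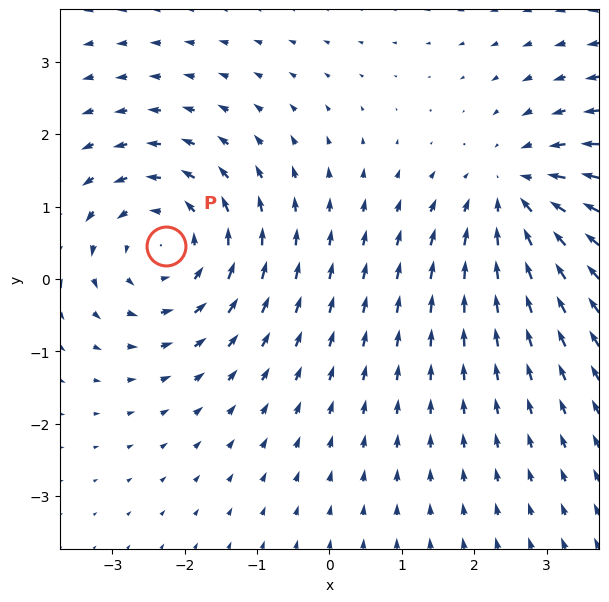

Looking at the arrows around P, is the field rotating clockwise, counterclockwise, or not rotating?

Near P at (-2.3, 0.5) the arrows circulate counterclockwise. The curl (z-component) there is about +4; positive curl means counterclockwise rotation.

counterclockwise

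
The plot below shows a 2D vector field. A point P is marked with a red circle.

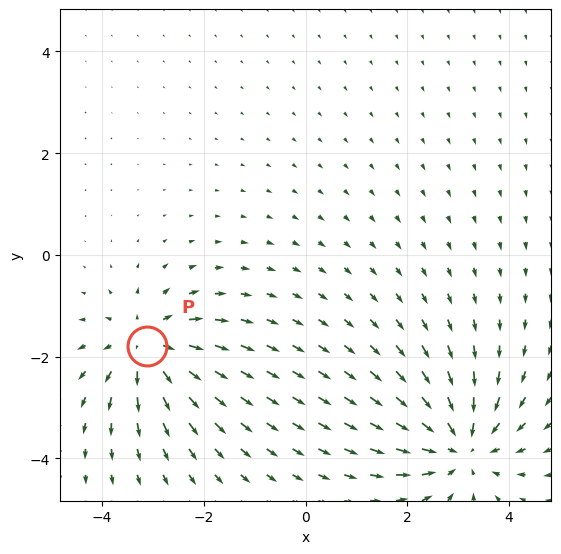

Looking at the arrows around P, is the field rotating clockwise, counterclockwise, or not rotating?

Near P at (-3.1, -1.8) the arrows show no circulation. The curl there is ≈0.

not rotating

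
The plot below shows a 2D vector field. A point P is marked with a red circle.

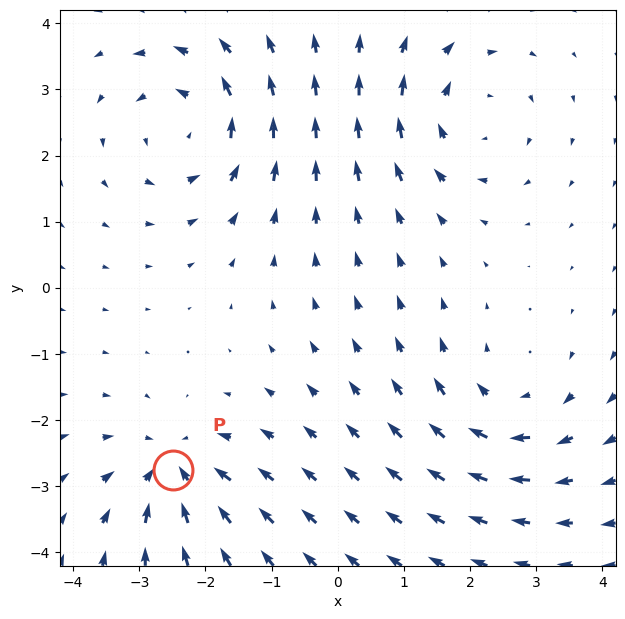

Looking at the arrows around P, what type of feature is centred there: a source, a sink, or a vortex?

At P (-2.5, -2.7) the arrows converge inward. Divergence about -4, curl ≈0 — negative divergence with near-zero curl is a sink.

sink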